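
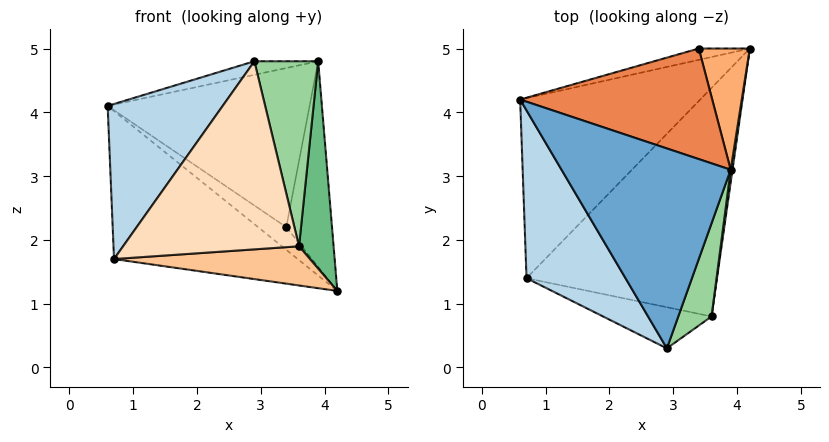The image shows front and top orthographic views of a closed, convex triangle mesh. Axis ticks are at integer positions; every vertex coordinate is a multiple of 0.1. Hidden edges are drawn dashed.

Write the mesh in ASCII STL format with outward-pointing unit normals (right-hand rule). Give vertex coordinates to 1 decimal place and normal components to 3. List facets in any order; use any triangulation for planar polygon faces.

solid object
 facet normal -0.186 0.066 0.980
  outer loop
   vertex 3.9 3.1 4.8
   vertex 0.6 4.2 4.1
   vertex 2.9 0.3 4.8
  endloop
 endfacet
 facet normal -0.607 0.505 -0.614
  outer loop
   vertex 0.7 1.4 1.7
   vertex 0.6 4.2 4.1
   vertex 4.2 5.0 1.2
  endloop
 endfacet
 facet normal -0.809 -0.399 0.432
  outer loop
   vertex 0.7 1.4 1.7
   vertex 2.9 0.3 4.8
   vertex 0.6 4.2 4.1
  endloop
 endfacet
 facet normal -0.488 0.781 -0.390
  outer loop
   vertex 3.4 5.0 2.2
   vertex 4.2 5.0 1.2
   vertex 0.6 4.2 4.1
  endloop
 endfacet
 facet normal 0.151 0.812 0.564
  outer loop
   vertex 3.4 5.0 2.2
   vertex 0.6 4.2 4.1
   vertex 3.9 3.1 4.8
  endloop
 endfacet
 facet normal 0.536 0.728 0.429
  outer loop
   vertex 3.4 5.0 2.2
   vertex 3.9 3.1 4.8
   vertex 4.2 5.0 1.2
  endloop
 endfacet
 facet normal 0.033 -0.169 -0.985
  outer loop
   vertex 3.6 0.8 1.9
   vertex 0.7 1.4 1.7
   vertex 4.2 5.0 1.2
  endloop
 endfacet
 facet normal -0.184 -0.960 -0.210
  outer loop
   vertex 3.6 0.8 1.9
   vertex 2.9 0.3 4.8
   vertex 0.7 1.4 1.7
  endloop
 endfacet
 facet normal 0.990 -0.140 0.009
  outer loop
   vertex 3.6 0.8 1.9
   vertex 4.2 5.0 1.2
   vertex 3.9 3.1 4.8
  endloop
 endfacet
 facet normal 0.929 -0.332 0.167
  outer loop
   vertex 3.6 0.8 1.9
   vertex 3.9 3.1 4.8
   vertex 2.9 0.3 4.8
  endloop
 endfacet
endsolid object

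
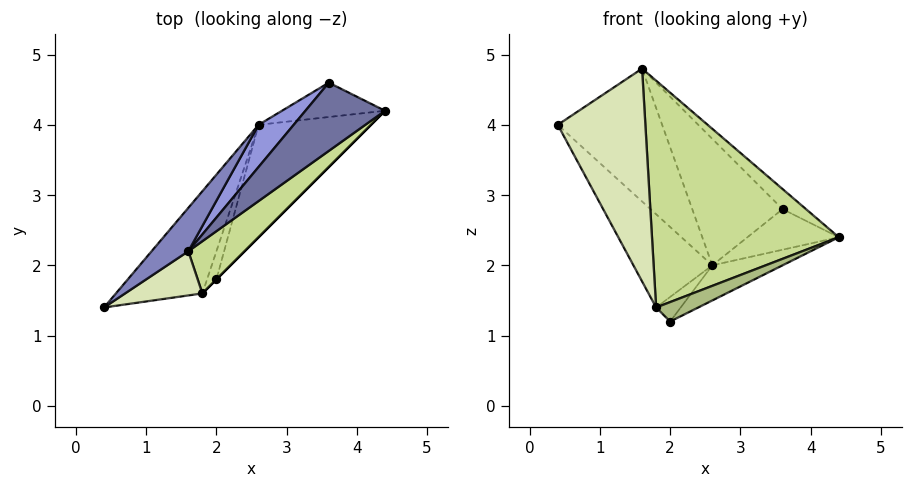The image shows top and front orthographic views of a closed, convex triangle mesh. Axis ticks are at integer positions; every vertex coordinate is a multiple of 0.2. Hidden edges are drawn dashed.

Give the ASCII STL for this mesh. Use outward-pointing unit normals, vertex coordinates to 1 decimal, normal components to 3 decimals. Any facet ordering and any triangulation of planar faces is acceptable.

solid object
 facet normal 0.527 0.240 0.815
  outer loop
   vertex 1.6 2.2 4.8
   vertex 4.4 4.2 2.4
   vertex 3.6 4.6 2.8
  endloop
 endfacet
 facet normal -0.644 0.728 0.238
  outer loop
   vertex 2.6 4.0 2.0
   vertex 0.4 1.4 4.0
   vertex 1.6 2.2 4.8
  endloop
 endfacet
 facet normal -0.635 0.733 0.244
  outer loop
   vertex 2.6 4.0 2.0
   vertex 1.6 2.2 4.8
   vertex 3.6 4.6 2.8
  endloop
 endfacet
 facet normal 0.059 0.762 -0.645
  outer loop
   vertex 2.6 4.0 2.0
   vertex 3.6 4.6 2.8
   vertex 4.4 4.2 2.4
  endloop
 endfacet
 facet normal 0.176 0.294 -0.940
  outer loop
   vertex 2.6 4.0 2.0
   vertex 4.4 4.2 2.4
   vertex 2.0 1.8 1.2
  endloop
 endfacet
 facet normal 0.707 -0.707 0.000
  outer loop
   vertex 1.8 1.6 1.4
   vertex 2.0 1.8 1.2
   vertex 4.4 4.2 2.4
  endloop
 endfacet
 facet normal 0.664 -0.729 0.168
  outer loop
   vertex 1.8 1.6 1.4
   vertex 4.4 4.2 2.4
   vertex 1.6 2.2 4.8
  endloop
 endfacet
 facet normal 0.459 -0.870 0.180
  outer loop
   vertex 1.8 1.6 1.4
   vertex 1.6 2.2 4.8
   vertex 0.4 1.4 4.0
  endloop
 endfacet
 facet normal -0.826 0.379 -0.416
  outer loop
   vertex 1.8 1.6 1.4
   vertex 0.4 1.4 4.0
   vertex 2.6 4.0 2.0
  endloop
 endfacet
 facet normal -0.816 0.381 -0.435
  outer loop
   vertex 1.8 1.6 1.4
   vertex 2.6 4.0 2.0
   vertex 2.0 1.8 1.2
  endloop
 endfacet
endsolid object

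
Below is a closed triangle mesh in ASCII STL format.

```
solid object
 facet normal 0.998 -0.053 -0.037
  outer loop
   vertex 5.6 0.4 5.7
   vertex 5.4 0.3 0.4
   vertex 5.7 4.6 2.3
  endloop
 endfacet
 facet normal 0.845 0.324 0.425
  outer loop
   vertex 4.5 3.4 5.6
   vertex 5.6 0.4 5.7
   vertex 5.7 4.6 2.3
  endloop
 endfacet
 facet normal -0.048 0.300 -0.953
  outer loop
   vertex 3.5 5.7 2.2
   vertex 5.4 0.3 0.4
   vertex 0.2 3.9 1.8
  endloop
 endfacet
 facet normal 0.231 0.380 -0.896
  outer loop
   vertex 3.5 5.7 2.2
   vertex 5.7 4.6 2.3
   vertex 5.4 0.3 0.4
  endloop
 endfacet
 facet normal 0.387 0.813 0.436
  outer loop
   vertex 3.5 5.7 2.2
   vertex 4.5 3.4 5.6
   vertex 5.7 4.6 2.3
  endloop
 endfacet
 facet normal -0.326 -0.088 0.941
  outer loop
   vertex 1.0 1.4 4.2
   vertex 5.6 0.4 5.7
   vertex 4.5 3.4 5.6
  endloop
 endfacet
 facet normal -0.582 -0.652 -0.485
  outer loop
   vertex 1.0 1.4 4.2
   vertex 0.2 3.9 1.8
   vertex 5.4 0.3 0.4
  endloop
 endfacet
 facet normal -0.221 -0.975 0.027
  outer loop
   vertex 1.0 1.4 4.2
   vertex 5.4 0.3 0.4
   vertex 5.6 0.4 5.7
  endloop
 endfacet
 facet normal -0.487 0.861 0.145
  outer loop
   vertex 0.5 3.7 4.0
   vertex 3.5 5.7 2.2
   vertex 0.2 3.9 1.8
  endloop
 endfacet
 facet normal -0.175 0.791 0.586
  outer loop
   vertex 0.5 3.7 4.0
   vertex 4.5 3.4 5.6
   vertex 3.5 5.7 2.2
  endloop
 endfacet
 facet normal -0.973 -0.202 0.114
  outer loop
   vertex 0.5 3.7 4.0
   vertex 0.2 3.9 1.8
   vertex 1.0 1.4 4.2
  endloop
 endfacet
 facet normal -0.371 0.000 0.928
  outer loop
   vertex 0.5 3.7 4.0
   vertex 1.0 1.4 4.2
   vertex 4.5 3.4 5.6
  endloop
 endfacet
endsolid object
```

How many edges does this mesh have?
18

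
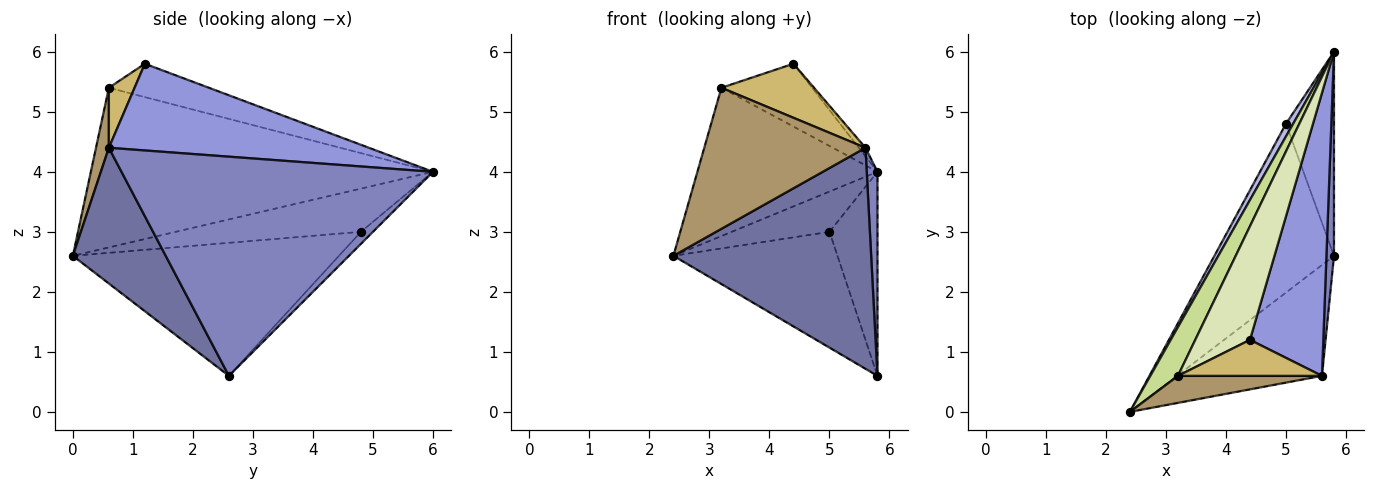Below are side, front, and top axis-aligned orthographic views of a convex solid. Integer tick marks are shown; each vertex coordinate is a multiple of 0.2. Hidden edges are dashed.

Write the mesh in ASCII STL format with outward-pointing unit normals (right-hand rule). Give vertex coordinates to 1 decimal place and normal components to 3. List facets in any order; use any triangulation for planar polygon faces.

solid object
 facet normal 0.387 -0.824 -0.413
  outer loop
   vertex 5.6 0.6 4.4
   vertex 2.4 0.0 2.6
   vertex 5.8 2.6 0.6
  endloop
 endfacet
 facet normal 0.999 -0.034 0.034
  outer loop
   vertex 5.6 0.6 4.4
   vertex 5.8 2.6 0.6
   vertex 5.8 6.0 4.0
  endloop
 endfacet
 facet normal 0.763 0.020 0.646
  outer loop
   vertex 5.6 0.6 4.4
   vertex 5.8 6.0 4.0
   vertex 4.4 1.2 5.8
  endloop
 endfacet
 facet normal -0.875 0.462 0.146
  outer loop
   vertex 5.0 4.8 3.0
   vertex 2.4 0.0 2.6
   vertex 5.8 6.0 4.0
  endloop
 endfacet
 facet normal -0.676 0.417 -0.608
  outer loop
   vertex 5.0 4.8 3.0
   vertex 5.8 2.6 0.6
   vertex 2.4 0.0 2.6
  endloop
 endfacet
 facet normal -0.174 0.696 -0.696
  outer loop
   vertex 5.0 4.8 3.0
   vertex 5.8 6.0 4.0
   vertex 5.8 2.6 0.6
  endloop
 endfacet
 facet normal -0.875 0.460 0.151
  outer loop
   vertex 3.2 0.6 5.4
   vertex 5.8 6.0 4.0
   vertex 2.4 0.0 2.6
  endloop
 endfacet
 facet normal -0.471 0.427 0.772
  outer loop
   vertex 3.2 0.6 5.4
   vertex 4.4 1.2 5.8
   vertex 5.8 6.0 4.0
  endloop
 endfacet
 facet normal 0.078 -0.979 0.187
  outer loop
   vertex 3.2 0.6 5.4
   vertex 2.4 0.0 2.6
   vertex 5.6 0.6 4.4
  endloop
 endfacet
 facet normal 0.225 -0.811 0.540
  outer loop
   vertex 3.2 0.6 5.4
   vertex 5.6 0.6 4.4
   vertex 4.4 1.2 5.8
  endloop
 endfacet
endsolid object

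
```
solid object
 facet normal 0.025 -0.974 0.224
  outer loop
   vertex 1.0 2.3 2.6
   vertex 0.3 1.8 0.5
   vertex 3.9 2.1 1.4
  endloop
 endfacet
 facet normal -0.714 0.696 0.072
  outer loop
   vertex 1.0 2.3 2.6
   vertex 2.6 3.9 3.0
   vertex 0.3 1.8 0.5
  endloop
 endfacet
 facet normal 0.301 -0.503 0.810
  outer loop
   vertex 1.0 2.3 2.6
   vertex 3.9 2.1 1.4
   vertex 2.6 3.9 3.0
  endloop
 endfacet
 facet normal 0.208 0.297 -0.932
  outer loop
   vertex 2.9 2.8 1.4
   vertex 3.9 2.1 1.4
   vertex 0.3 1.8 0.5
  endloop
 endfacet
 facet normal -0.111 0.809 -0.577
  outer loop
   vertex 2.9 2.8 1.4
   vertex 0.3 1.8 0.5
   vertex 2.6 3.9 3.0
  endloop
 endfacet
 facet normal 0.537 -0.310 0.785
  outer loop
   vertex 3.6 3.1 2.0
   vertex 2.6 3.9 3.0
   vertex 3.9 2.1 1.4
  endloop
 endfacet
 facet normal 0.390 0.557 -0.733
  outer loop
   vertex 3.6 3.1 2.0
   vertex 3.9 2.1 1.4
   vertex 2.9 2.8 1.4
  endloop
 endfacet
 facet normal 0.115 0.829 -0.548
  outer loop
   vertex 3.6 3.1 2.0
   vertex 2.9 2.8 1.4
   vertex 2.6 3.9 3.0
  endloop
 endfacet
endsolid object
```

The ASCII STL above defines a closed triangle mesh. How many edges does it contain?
12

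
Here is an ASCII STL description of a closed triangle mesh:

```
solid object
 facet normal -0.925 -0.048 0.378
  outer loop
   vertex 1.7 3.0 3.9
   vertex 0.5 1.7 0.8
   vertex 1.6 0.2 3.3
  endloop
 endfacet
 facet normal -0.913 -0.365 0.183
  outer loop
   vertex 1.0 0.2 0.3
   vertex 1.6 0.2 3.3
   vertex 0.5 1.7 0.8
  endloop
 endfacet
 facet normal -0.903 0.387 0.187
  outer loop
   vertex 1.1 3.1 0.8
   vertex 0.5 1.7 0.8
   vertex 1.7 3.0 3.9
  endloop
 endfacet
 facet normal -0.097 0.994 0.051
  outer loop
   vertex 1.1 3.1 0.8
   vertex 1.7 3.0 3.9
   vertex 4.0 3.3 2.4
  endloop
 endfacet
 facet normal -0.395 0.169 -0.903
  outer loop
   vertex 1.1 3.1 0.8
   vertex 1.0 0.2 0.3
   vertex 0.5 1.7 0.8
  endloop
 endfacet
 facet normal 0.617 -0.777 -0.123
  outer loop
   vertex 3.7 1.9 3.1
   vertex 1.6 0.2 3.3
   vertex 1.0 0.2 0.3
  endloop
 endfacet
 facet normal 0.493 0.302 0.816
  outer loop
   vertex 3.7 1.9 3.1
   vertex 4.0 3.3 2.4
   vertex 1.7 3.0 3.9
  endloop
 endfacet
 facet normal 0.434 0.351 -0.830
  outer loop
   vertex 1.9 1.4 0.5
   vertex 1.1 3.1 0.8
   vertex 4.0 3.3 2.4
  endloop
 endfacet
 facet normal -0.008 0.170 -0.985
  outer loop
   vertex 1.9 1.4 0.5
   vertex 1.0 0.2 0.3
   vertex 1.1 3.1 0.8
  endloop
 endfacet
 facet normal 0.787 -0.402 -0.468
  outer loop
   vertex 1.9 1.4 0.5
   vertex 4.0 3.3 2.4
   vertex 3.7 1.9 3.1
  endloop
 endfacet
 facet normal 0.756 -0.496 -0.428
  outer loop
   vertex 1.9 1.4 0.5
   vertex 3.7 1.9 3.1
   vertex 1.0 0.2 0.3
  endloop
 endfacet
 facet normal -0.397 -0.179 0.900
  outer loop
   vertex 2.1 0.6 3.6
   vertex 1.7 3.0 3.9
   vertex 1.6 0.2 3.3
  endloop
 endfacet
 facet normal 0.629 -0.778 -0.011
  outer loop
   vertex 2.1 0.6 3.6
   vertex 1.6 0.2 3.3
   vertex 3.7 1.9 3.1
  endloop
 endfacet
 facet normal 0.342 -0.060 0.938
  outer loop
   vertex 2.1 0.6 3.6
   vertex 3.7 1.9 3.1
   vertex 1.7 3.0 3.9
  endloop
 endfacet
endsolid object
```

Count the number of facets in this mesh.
14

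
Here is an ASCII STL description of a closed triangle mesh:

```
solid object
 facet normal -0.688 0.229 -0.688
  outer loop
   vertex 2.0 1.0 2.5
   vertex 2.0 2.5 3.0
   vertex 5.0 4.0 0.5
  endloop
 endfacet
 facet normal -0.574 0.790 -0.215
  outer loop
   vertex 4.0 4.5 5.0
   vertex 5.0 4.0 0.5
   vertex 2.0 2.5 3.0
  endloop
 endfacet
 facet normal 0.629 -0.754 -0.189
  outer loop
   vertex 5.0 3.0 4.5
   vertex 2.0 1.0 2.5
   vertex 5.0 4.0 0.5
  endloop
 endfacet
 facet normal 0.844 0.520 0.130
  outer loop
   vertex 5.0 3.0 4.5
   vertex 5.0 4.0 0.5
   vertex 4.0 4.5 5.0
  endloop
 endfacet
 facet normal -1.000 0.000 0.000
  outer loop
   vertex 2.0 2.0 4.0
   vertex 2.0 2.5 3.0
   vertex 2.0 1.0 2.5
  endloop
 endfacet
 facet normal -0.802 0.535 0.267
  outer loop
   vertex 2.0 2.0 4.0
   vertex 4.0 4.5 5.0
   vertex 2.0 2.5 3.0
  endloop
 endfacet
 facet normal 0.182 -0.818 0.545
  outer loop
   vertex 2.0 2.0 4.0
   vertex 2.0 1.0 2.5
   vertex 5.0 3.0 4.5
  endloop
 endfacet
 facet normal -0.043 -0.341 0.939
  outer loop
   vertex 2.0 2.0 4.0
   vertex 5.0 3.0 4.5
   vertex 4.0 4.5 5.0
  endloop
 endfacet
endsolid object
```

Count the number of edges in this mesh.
12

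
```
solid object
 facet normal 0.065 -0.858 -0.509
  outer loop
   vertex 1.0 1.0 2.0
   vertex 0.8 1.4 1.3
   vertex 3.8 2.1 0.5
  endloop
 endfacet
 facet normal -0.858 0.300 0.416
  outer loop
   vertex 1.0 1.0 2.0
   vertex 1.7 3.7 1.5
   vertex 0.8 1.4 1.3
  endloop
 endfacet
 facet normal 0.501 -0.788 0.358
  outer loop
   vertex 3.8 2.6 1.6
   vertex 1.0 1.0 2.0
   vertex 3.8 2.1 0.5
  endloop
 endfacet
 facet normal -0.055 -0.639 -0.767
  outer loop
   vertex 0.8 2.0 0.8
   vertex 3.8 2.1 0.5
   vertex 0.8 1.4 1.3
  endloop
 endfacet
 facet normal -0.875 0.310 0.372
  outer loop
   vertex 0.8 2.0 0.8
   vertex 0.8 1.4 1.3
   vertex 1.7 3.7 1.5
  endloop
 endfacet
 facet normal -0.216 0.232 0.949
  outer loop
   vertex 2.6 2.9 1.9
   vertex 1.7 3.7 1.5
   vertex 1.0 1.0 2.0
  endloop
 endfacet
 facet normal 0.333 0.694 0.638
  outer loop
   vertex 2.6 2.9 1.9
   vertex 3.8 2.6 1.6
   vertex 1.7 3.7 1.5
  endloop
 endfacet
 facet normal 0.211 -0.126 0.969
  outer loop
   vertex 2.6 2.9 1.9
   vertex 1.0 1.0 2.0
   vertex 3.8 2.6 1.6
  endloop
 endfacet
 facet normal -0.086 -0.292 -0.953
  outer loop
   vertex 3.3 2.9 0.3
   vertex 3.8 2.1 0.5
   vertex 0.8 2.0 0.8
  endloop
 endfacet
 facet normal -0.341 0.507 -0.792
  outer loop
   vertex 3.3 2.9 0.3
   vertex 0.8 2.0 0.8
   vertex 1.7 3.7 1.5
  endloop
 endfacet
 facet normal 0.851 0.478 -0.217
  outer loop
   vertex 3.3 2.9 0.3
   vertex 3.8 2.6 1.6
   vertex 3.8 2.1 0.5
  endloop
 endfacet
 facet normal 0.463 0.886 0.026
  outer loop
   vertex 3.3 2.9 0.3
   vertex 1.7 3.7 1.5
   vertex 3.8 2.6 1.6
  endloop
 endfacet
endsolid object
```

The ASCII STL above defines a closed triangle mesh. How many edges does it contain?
18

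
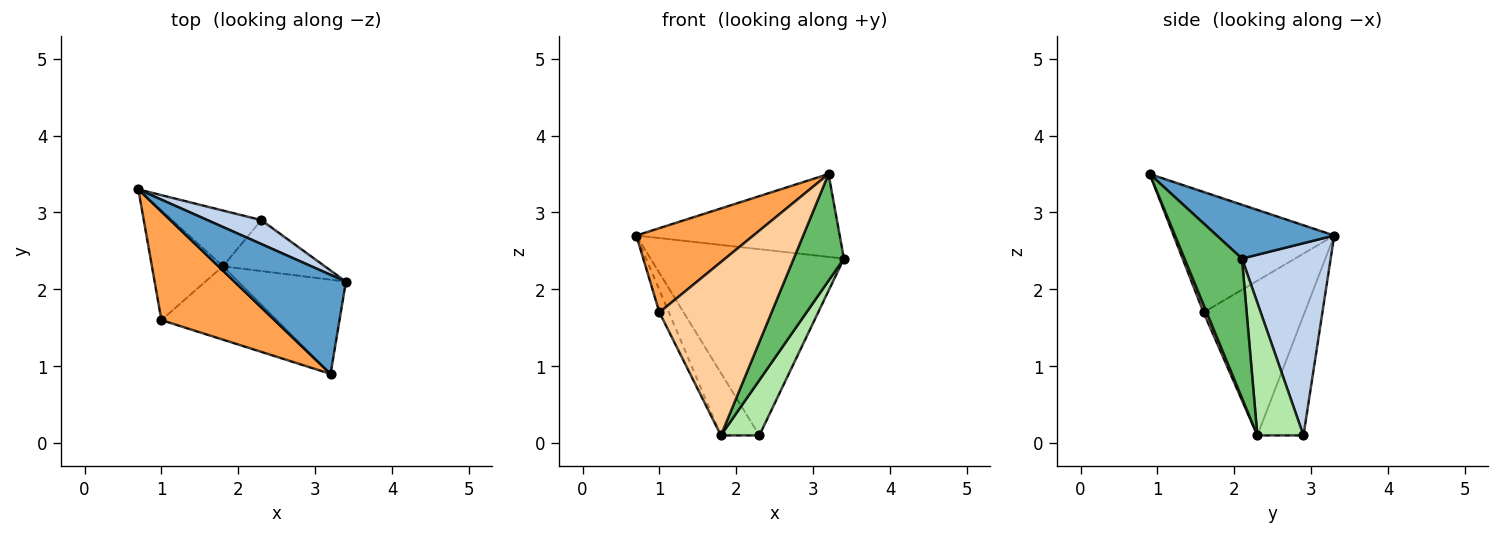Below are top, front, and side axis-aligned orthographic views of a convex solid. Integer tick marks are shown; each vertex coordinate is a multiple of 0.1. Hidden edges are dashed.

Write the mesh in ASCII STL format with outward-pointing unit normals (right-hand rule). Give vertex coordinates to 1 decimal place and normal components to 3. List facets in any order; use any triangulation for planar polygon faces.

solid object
 facet normal 0.347 0.602 0.719
  outer loop
   vertex 3.2 0.9 3.5
   vertex 3.4 2.1 2.4
   vertex 0.7 3.3 2.7
  endloop
 endfacet
 facet normal 0.414 0.903 0.116
  outer loop
   vertex 2.3 2.9 0.1
   vertex 0.7 3.3 2.7
   vertex 3.4 2.1 2.4
  endloop
 endfacet
 facet normal -0.644 -0.469 0.604
  outer loop
   vertex 1.0 1.6 1.7
   vertex 3.2 0.9 3.5
   vertex 0.7 3.3 2.7
  endloop
 endfacet
 facet normal 0.026 -0.921 -0.390
  outer loop
   vertex 1.8 2.3 0.1
   vertex 3.2 0.9 3.5
   vertex 1.0 1.6 1.7
  endloop
 endfacet
 facet normal 0.651 -0.569 -0.502
  outer loop
   vertex 1.8 2.3 0.1
   vertex 3.4 2.1 2.4
   vertex 3.2 0.9 3.5
  endloop
 endfacet
 facet normal 0.662 -0.551 -0.508
  outer loop
   vertex 1.8 2.3 0.1
   vertex 2.3 2.9 0.1
   vertex 3.4 2.1 2.4
  endloop
 endfacet
 facet normal -0.667 0.556 -0.496
  outer loop
   vertex 1.8 2.3 0.1
   vertex 0.7 3.3 2.7
   vertex 2.3 2.9 0.1
  endloop
 endfacet
 facet normal -0.906 0.085 -0.416
  outer loop
   vertex 1.8 2.3 0.1
   vertex 1.0 1.6 1.7
   vertex 0.7 3.3 2.7
  endloop
 endfacet
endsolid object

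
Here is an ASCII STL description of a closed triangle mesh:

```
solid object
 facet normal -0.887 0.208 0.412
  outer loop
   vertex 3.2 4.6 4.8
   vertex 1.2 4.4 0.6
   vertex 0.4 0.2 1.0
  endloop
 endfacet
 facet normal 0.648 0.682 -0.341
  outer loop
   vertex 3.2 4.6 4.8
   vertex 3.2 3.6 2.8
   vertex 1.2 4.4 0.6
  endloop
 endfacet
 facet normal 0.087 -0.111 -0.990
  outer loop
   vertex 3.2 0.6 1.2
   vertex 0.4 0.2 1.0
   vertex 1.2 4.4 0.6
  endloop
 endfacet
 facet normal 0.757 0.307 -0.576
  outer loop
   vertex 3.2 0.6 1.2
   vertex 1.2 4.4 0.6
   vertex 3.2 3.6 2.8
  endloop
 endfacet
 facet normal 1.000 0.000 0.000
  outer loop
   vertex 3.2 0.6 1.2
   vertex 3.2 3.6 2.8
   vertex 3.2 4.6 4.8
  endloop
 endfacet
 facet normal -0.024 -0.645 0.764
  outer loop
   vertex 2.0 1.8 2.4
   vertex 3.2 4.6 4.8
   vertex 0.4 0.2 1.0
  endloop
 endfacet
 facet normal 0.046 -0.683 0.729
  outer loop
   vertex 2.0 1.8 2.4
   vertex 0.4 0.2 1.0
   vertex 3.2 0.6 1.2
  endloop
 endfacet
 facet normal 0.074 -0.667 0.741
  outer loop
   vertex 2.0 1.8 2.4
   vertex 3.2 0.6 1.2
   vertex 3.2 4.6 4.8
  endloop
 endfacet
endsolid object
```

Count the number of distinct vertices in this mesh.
6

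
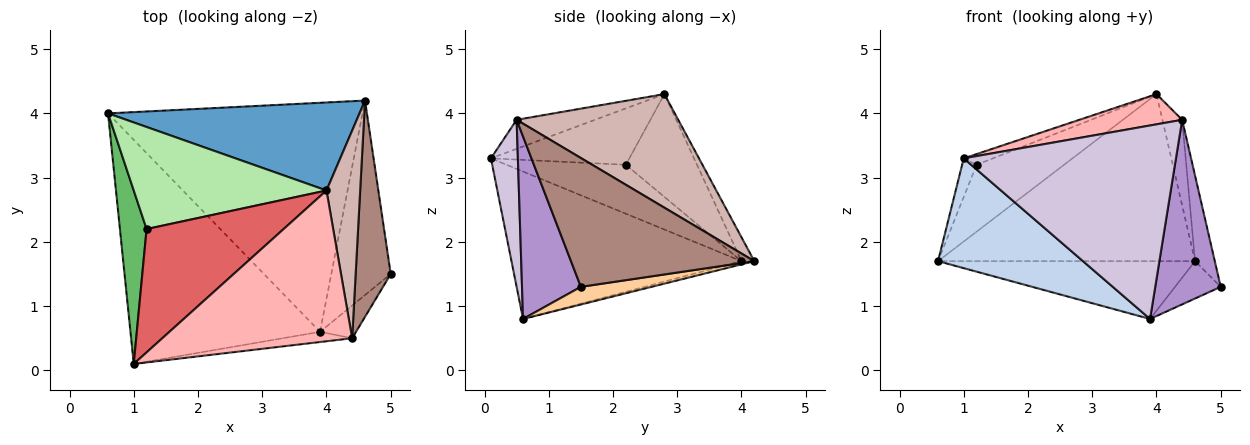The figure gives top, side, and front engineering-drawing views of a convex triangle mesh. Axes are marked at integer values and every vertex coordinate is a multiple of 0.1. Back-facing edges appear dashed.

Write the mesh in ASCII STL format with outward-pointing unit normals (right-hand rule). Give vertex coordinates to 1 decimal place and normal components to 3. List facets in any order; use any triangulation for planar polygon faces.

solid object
 facet normal -0.044 0.884 0.466
  outer loop
   vertex 4.6 4.2 1.7
   vertex 0.6 4.0 1.7
   vertex 4.0 2.8 4.3
  endloop
 endfacet
 facet normal -0.573 -0.361 -0.736
  outer loop
   vertex 3.9 0.6 0.8
   vertex 1.0 0.1 3.3
   vertex 0.6 4.0 1.7
  endloop
 endfacet
 facet normal -0.012 0.245 -0.970
  outer loop
   vertex 3.9 0.6 0.8
   vertex 0.6 4.0 1.7
   vertex 4.6 4.2 1.7
  endloop
 endfacet
 facet normal 0.280 0.181 -0.943
  outer loop
   vertex 3.9 0.6 0.8
   vertex 4.6 4.2 1.7
   vertex 5.0 1.5 1.3
  endloop
 endfacet
 facet normal -0.873 0.106 0.476
  outer loop
   vertex 1.2 2.2 3.2
   vertex 0.6 4.0 1.7
   vertex 1.0 0.1 3.3
  endloop
 endfacet
 facet normal -0.407 0.501 0.764
  outer loop
   vertex 1.2 2.2 3.2
   vertex 4.0 2.8 4.3
   vertex 0.6 4.0 1.7
  endloop
 endfacet
 facet normal -0.379 0.080 0.922
  outer loop
   vertex 1.2 2.2 3.2
   vertex 1.0 0.1 3.3
   vertex 4.0 2.8 4.3
  endloop
 endfacet
 facet normal -0.148 -0.194 0.970
  outer loop
   vertex 4.4 0.5 3.9
   vertex 4.0 2.8 4.3
   vertex 1.0 0.1 3.3
  endloop
 endfacet
 facet normal 0.663 -0.737 -0.131
  outer loop
   vertex 4.4 0.5 3.9
   vertex 3.9 0.6 0.8
   vertex 5.0 1.5 1.3
  endloop
 endfacet
 facet normal 0.126 -0.991 -0.052
  outer loop
   vertex 4.4 0.5 3.9
   vertex 1.0 0.1 3.3
   vertex 3.9 0.6 0.8
  endloop
 endfacet
 facet normal 0.960 0.103 0.261
  outer loop
   vertex 4.4 0.5 3.9
   vertex 5.0 1.5 1.3
   vertex 4.6 4.2 1.7
  endloop
 endfacet
 facet normal 0.952 0.116 0.282
  outer loop
   vertex 4.4 0.5 3.9
   vertex 4.6 4.2 1.7
   vertex 4.0 2.8 4.3
  endloop
 endfacet
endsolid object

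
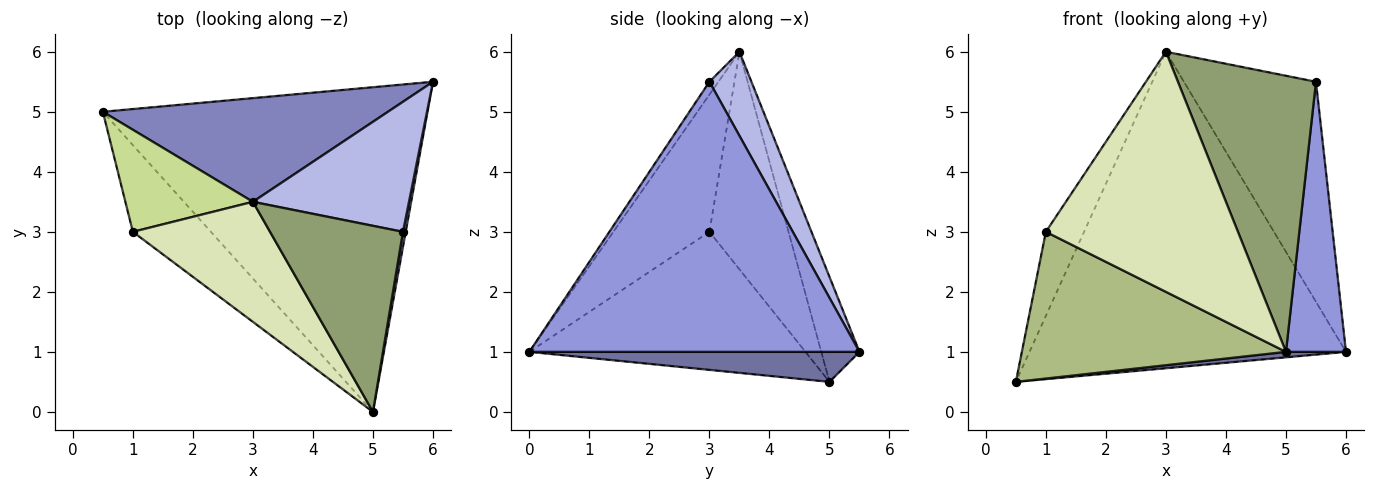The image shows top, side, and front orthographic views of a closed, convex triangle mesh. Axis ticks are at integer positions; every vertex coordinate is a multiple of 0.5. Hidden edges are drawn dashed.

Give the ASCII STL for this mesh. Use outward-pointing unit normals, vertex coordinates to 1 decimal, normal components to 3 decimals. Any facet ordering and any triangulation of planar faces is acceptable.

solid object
 facet normal 0.092 -0.017 -0.996
  outer loop
   vertex 5.0 0.0 1.0
   vertex 0.5 5.0 0.5
   vertex 6.0 5.5 1.0
  endloop
 endfacet
 facet normal -0.114 0.944 0.309
  outer loop
   vertex 3.0 3.5 6.0
   vertex 6.0 5.5 1.0
   vertex 0.5 5.0 0.5
  endloop
 endfacet
 facet normal 0.984 -0.179 0.010
  outer loop
   vertex 5.5 3.0 5.5
   vertex 5.0 0.0 1.0
   vertex 6.0 5.5 1.0
  endloop
 endfacet
 facet normal 0.264 0.830 0.491
  outer loop
   vertex 5.5 3.0 5.5
   vertex 6.0 5.5 1.0
   vertex 3.0 3.5 6.0
  endloop
 endfacet
 facet normal -0.054 -0.828 0.558
  outer loop
   vertex 5.5 3.0 5.5
   vertex 3.0 3.5 6.0
   vertex 5.0 0.0 1.0
  endloop
 endfacet
 facet normal -0.669 -0.640 -0.378
  outer loop
   vertex 1.0 3.0 3.0
   vertex 0.5 5.0 0.5
   vertex 5.0 0.0 1.0
  endloop
 endfacet
 facet normal -0.796 0.384 0.467
  outer loop
   vertex 1.0 3.0 3.0
   vertex 3.0 3.5 6.0
   vertex 0.5 5.0 0.5
  endloop
 endfacet
 facet normal -0.408 -0.816 0.408
  outer loop
   vertex 1.0 3.0 3.0
   vertex 5.0 0.0 1.0
   vertex 3.0 3.5 6.0
  endloop
 endfacet
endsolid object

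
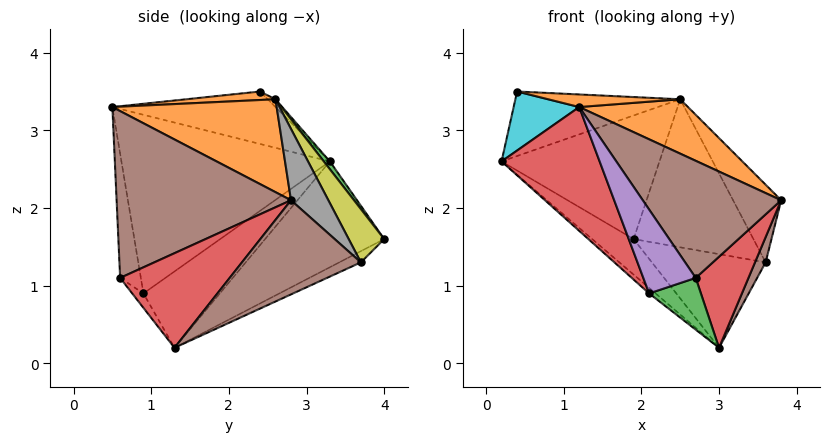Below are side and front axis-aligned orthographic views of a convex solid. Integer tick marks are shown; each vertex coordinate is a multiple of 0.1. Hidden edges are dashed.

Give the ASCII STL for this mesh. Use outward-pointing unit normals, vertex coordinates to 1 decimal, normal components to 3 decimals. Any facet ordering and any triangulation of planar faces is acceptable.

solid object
 facet normal -0.555 0.193 -0.809
  outer loop
   vertex 1.9 4.0 1.6
   vertex 3.0 1.3 0.2
   vertex 0.2 3.3 2.6
  endloop
 endfacet
 facet normal 0.667 -0.442 0.599
  outer loop
   vertex 2.5 2.6 3.4
   vertex 1.2 0.5 3.3
   vertex 3.8 2.8 2.1
  endloop
 endfacet
 facet normal 0.030 0.794 0.607
  outer loop
   vertex 2.5 2.6 3.4
   vertex 1.9 4.0 1.6
   vertex 0.2 3.3 2.6
  endloop
 endfacet
 facet normal -0.837 -0.394 -0.380
  outer loop
   vertex 2.1 0.9 0.9
   vertex 1.2 0.5 3.3
   vertex 0.2 3.3 2.6
  endloop
 endfacet
 facet normal -0.628 0.053 -0.777
  outer loop
   vertex 2.1 0.9 0.9
   vertex 0.2 3.3 2.6
   vertex 3.0 1.3 0.2
  endloop
 endfacet
 facet normal 0.940 -0.084 -0.330
  outer loop
   vertex 3.6 3.7 1.3
   vertex 3.8 2.8 2.1
   vertex 3.0 1.3 0.2
  endloop
 endfacet
 facet normal -0.082 0.432 -0.898
  outer loop
   vertex 3.6 3.7 1.3
   vertex 3.0 1.3 0.2
   vertex 1.9 4.0 1.6
  endloop
 endfacet
 facet normal 0.494 0.636 0.592
  outer loop
   vertex 3.6 3.7 1.3
   vertex 2.5 2.6 3.4
   vertex 3.8 2.8 2.1
  endloop
 endfacet
 facet normal 0.238 0.804 0.546
  outer loop
   vertex 3.6 3.7 1.3
   vertex 1.9 4.0 1.6
   vertex 2.5 2.6 3.4
  endloop
 endfacet
 facet normal -0.915 -0.368 -0.165
  outer loop
   vertex 0.4 2.4 3.5
   vertex 0.2 3.3 2.6
   vertex 1.2 0.5 3.3
  endloop
 endfacet
 facet normal -0.033 0.703 0.710
  outer loop
   vertex 0.4 2.4 3.5
   vertex 2.5 2.6 3.4
   vertex 0.2 3.3 2.6
  endloop
 endfacet
 facet normal 0.055 -0.082 0.995
  outer loop
   vertex 0.4 2.4 3.5
   vertex 1.2 0.5 3.3
   vertex 2.5 2.6 3.4
  endloop
 endfacet
 facet normal -0.163 -0.752 -0.639
  outer loop
   vertex 2.7 0.6 1.1
   vertex 2.1 0.9 0.9
   vertex 3.0 1.3 0.2
  endloop
 endfacet
 facet normal 0.900 -0.433 -0.037
  outer loop
   vertex 2.7 0.6 1.1
   vertex 3.0 1.3 0.2
   vertex 3.8 2.8 2.1
  endloop
 endfacet
 facet normal -0.353 -0.893 -0.281
  outer loop
   vertex 2.7 0.6 1.1
   vertex 1.2 0.5 3.3
   vertex 2.1 0.9 0.9
  endloop
 endfacet
 facet normal 0.699 -0.555 0.451
  outer loop
   vertex 2.7 0.6 1.1
   vertex 3.8 2.8 2.1
   vertex 1.2 0.5 3.3
  endloop
 endfacet
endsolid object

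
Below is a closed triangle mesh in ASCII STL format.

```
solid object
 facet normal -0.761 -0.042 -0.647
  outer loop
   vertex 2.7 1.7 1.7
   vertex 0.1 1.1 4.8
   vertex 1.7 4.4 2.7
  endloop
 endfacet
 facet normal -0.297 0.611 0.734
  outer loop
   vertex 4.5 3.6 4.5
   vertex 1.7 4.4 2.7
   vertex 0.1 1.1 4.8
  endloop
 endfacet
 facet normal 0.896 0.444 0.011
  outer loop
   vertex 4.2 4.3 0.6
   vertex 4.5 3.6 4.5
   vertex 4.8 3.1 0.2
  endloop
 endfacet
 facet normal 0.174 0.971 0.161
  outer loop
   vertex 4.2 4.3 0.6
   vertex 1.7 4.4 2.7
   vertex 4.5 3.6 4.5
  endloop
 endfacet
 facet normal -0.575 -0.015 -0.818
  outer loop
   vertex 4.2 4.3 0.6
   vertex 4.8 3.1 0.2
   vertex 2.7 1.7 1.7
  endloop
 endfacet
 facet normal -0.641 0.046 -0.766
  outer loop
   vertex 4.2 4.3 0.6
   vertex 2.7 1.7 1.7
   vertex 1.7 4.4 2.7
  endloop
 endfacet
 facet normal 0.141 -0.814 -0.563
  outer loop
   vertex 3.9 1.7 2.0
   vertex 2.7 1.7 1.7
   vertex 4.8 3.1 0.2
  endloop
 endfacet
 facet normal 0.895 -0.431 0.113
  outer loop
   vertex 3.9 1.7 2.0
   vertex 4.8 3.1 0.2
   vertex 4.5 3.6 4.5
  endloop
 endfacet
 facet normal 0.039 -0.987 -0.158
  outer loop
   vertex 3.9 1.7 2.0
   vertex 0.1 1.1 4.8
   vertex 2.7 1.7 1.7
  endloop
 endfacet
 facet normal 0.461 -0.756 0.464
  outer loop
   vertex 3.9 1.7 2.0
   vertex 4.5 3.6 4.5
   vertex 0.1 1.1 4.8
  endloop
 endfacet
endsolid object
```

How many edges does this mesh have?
15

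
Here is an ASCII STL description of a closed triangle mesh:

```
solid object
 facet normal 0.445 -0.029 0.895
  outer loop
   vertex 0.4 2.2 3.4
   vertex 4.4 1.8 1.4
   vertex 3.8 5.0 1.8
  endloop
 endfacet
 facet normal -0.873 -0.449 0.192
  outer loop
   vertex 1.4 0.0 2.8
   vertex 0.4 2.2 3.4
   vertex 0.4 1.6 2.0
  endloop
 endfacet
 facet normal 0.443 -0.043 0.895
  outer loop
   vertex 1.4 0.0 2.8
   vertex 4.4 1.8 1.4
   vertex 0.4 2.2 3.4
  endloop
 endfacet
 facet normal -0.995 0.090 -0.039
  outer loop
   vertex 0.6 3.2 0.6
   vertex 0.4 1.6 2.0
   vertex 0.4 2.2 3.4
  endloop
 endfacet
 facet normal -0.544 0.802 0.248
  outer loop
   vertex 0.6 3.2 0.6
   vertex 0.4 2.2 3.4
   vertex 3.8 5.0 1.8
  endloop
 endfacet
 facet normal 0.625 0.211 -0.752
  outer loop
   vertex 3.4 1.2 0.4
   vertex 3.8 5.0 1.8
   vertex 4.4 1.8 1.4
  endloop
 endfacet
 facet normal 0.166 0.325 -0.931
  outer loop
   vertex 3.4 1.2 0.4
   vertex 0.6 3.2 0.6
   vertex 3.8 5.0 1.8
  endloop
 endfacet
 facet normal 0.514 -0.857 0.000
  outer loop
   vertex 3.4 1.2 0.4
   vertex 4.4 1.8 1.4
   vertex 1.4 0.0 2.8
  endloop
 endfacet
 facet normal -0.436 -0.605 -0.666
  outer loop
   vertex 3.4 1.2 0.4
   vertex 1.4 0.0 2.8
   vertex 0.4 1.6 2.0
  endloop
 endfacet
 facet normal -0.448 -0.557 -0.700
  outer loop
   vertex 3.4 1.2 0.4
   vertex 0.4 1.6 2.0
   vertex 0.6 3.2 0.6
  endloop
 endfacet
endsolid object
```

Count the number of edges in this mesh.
15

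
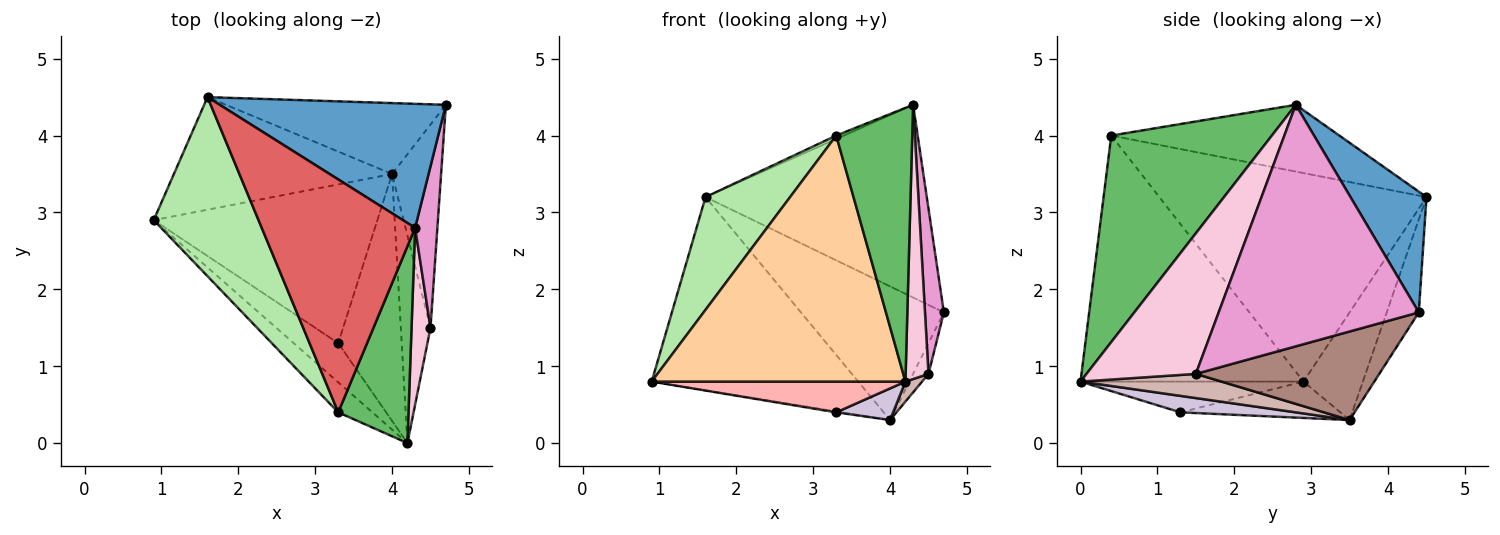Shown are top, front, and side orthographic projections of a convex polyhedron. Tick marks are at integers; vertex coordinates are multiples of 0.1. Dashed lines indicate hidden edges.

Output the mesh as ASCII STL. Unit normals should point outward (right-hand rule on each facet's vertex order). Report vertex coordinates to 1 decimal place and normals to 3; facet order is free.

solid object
 facet normal 0.278 0.808 0.520
  outer loop
   vertex 1.6 4.5 3.2
   vertex 4.3 2.8 4.4
   vertex 4.7 4.4 1.7
  endloop
 endfacet
 facet normal -0.241 0.838 -0.489
  outer loop
   vertex 4.0 3.5 0.3
   vertex 0.9 2.9 0.8
   vertex 1.6 4.5 3.2
  endloop
 endfacet
 facet normal -0.195 0.866 -0.460
  outer loop
   vertex 4.0 3.5 0.3
   vertex 1.6 4.5 3.2
   vertex 4.7 4.4 1.7
  endloop
 endfacet
 facet normal -0.657 -0.748 -0.091
  outer loop
   vertex 3.3 0.4 4.0
   vertex 0.9 2.9 0.8
   vertex 4.2 0.0 0.8
  endloop
 endfacet
 facet normal 0.864 -0.409 0.294
  outer loop
   vertex 3.3 0.4 4.0
   vertex 4.2 0.0 0.8
   vertex 4.3 2.8 4.4
  endloop
 endfacet
 facet normal -0.860 -0.272 0.432
  outer loop
   vertex 3.3 0.4 4.0
   vertex 1.6 4.5 3.2
   vertex 0.9 2.9 0.8
  endloop
 endfacet
 facet normal -0.399 0.013 0.917
  outer loop
   vertex 3.3 0.4 4.0
   vertex 4.3 2.8 4.4
   vertex 1.6 4.5 3.2
  endloop
 endfacet
 facet normal -0.477 -0.543 -0.691
  outer loop
   vertex 3.3 1.3 0.4
   vertex 4.2 0.0 0.8
   vertex 0.9 2.9 0.8
  endloop
 endfacet
 facet normal -0.160 0.006 -0.987
  outer loop
   vertex 3.3 1.3 0.4
   vertex 0.9 2.9 0.8
   vertex 4.0 3.5 0.3
  endloop
 endfacet
 facet normal 0.249 -0.123 -0.961
  outer loop
   vertex 3.3 1.3 0.4
   vertex 4.0 3.5 0.3
   vertex 4.2 0.0 0.8
  endloop
 endfacet
 facet normal 0.872 0.073 -0.483
  outer loop
   vertex 4.5 1.5 0.9
   vertex 4.0 3.5 0.3
   vertex 4.7 4.4 1.7
  endloop
 endfacet
 facet normal 0.630 -0.074 -0.773
  outer loop
   vertex 4.5 1.5 0.9
   vertex 4.2 0.0 0.8
   vertex 4.0 3.5 0.3
  endloop
 endfacet
 facet normal 0.991 -0.094 0.091
  outer loop
   vertex 4.5 1.5 0.9
   vertex 4.7 4.4 1.7
   vertex 4.3 2.8 4.4
  endloop
 endfacet
 facet normal 0.970 -0.203 0.131
  outer loop
   vertex 4.5 1.5 0.9
   vertex 4.3 2.8 4.4
   vertex 4.2 0.0 0.8
  endloop
 endfacet
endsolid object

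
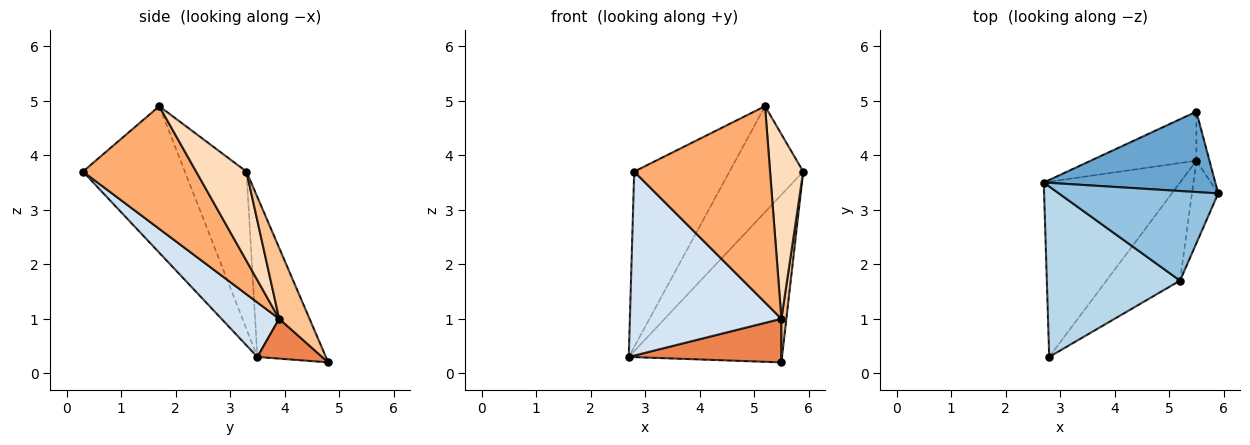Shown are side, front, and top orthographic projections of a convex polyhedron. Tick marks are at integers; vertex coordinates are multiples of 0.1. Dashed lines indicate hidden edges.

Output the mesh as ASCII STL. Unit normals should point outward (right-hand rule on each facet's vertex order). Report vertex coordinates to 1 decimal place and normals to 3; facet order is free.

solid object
 facet normal -0.374 0.836 0.401
  outer loop
   vertex 5.5 4.8 0.2
   vertex 2.7 3.5 0.3
   vertex 5.9 3.3 3.7
  endloop
 endfacet
 facet normal -0.538 0.644 0.544
  outer loop
   vertex 5.2 1.7 4.9
   vertex 5.9 3.3 3.7
   vertex 2.7 3.5 0.3
  endloop
 endfacet
 facet normal -0.608 0.569 0.553
  outer loop
   vertex 5.2 1.7 4.9
   vertex 2.7 3.5 0.3
   vertex 2.8 0.3 3.7
  endloop
 endfacet
 facet normal 0.266 -0.698 -0.665
  outer loop
   vertex 5.5 3.9 1.0
   vertex 2.8 0.3 3.7
   vertex 2.7 3.5 0.3
  endloop
 endfacet
 facet normal 0.271 -0.639 -0.719
  outer loop
   vertex 5.5 3.9 1.0
   vertex 2.7 3.5 0.3
   vertex 5.5 4.8 0.2
  endloop
 endfacet
 facet normal 0.598 -0.717 -0.359
  outer loop
   vertex 5.5 3.9 1.0
   vertex 5.2 1.7 4.9
   vertex 2.8 0.3 3.7
  endloop
 endfacet
 facet normal 0.971 -0.159 -0.179
  outer loop
   vertex 5.5 3.9 1.0
   vertex 5.5 4.8 0.2
   vertex 5.9 3.3 3.7
  endloop
 endfacet
 facet normal 0.811 -0.534 -0.239
  outer loop
   vertex 5.5 3.9 1.0
   vertex 5.9 3.3 3.7
   vertex 5.2 1.7 4.9
  endloop
 endfacet
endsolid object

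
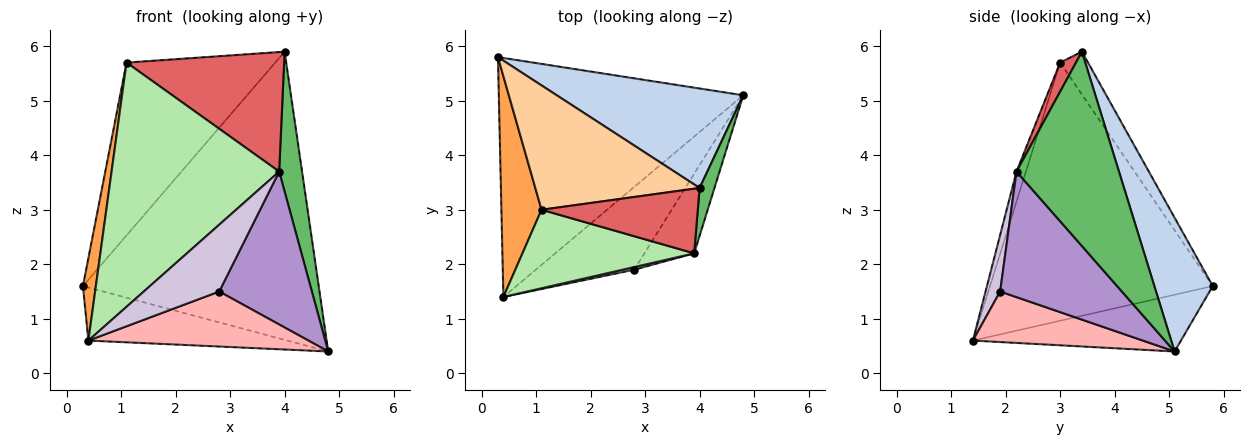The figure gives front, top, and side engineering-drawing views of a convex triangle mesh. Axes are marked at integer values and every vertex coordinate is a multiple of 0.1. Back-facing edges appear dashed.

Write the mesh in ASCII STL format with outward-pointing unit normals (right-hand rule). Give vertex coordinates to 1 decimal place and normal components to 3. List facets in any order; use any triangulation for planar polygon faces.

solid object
 facet normal -0.221 0.211 -0.952
  outer loop
   vertex 0.4 1.4 0.6
   vertex 0.3 5.8 1.6
   vertex 4.8 5.1 0.4
  endloop
 endfacet
 facet normal 0.228 0.920 0.318
  outer loop
   vertex 4.0 3.4 5.9
   vertex 4.8 5.1 0.4
   vertex 0.3 5.8 1.6
  endloop
 endfacet
 facet normal -0.987 -0.057 0.153
  outer loop
   vertex 1.1 3.0 5.7
   vertex 0.3 5.8 1.6
   vertex 0.4 1.4 0.6
  endloop
 endfacet
 facet normal -0.151 0.802 0.577
  outer loop
   vertex 1.1 3.0 5.7
   vertex 4.0 3.4 5.9
   vertex 0.3 5.8 1.6
  endloop
 endfacet
 facet normal 0.973 -0.217 0.074
  outer loop
   vertex 3.9 2.2 3.7
   vertex 4.8 5.1 0.4
   vertex 4.0 3.4 5.9
  endloop
 endfacet
 facet normal -0.053 -0.951 0.306
  outer loop
   vertex 3.9 2.2 3.7
   vertex 1.1 3.0 5.7
   vertex 0.4 1.4 0.6
  endloop
 endfacet
 facet normal 0.088 -0.876 0.474
  outer loop
   vertex 3.9 2.2 3.7
   vertex 4.0 3.4 5.9
   vertex 1.1 3.0 5.7
  endloop
 endfacet
 facet normal 0.393 -0.509 -0.766
  outer loop
   vertex 2.8 1.9 1.5
   vertex 0.4 1.4 0.6
   vertex 4.8 5.1 0.4
  endloop
 endfacet
 facet normal 0.759 -0.578 -0.301
  outer loop
   vertex 2.8 1.9 1.5
   vertex 4.8 5.1 0.4
   vertex 3.9 2.2 3.7
  endloop
 endfacet
 facet normal 0.190 -0.981 0.039
  outer loop
   vertex 2.8 1.9 1.5
   vertex 3.9 2.2 3.7
   vertex 0.4 1.4 0.6
  endloop
 endfacet
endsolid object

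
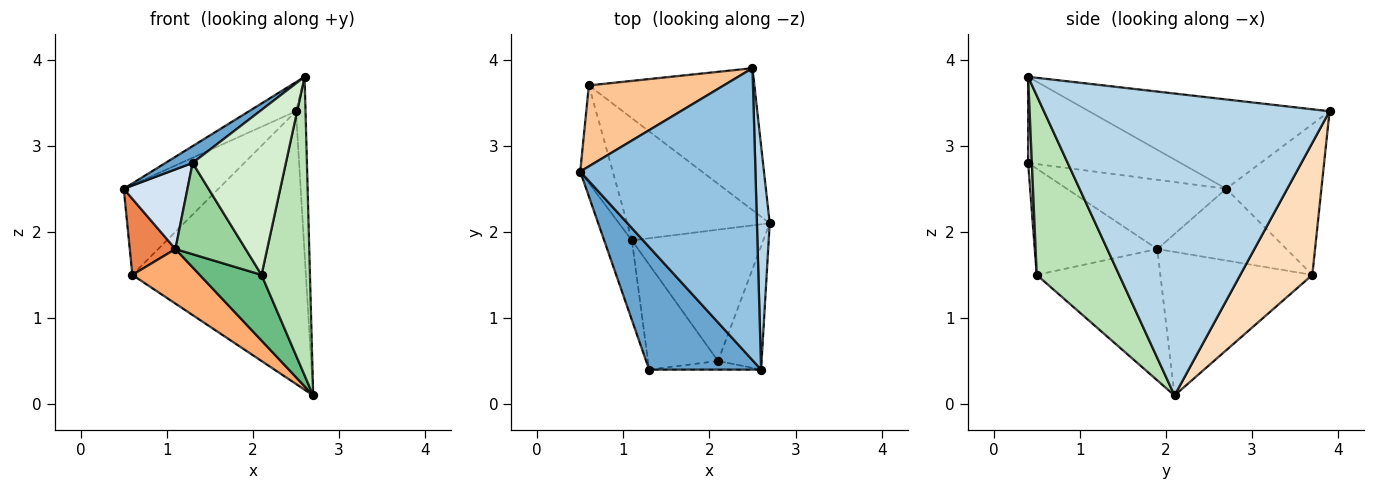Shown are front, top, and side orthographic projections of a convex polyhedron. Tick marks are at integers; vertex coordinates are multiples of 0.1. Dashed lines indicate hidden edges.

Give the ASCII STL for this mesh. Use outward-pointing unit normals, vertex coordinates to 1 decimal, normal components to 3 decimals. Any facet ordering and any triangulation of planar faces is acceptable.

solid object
 facet normal -0.606 -0.108 0.788
  outer loop
   vertex 2.6 0.4 3.8
   vertex 0.5 2.7 2.5
   vertex 1.3 0.4 2.8
  endloop
 endfacet
 facet normal -0.452 0.088 0.887
  outer loop
   vertex 2.6 0.4 3.8
   vertex 2.5 3.9 3.4
   vertex 0.5 2.7 2.5
  endloop
 endfacet
 facet normal 0.999 0.033 0.042
  outer loop
   vertex 2.6 0.4 3.8
   vertex 2.7 2.1 0.1
   vertex 2.5 3.9 3.4
  endloop
 endfacet
 facet normal -0.870 -0.348 -0.348
  outer loop
   vertex 1.1 1.9 1.8
   vertex 1.3 0.4 2.8
   vertex 0.5 2.7 2.5
  endloop
 endfacet
 facet normal -0.867 -0.306 -0.393
  outer loop
   vertex 0.6 3.7 1.5
   vertex 1.1 1.9 1.8
   vertex 0.5 2.7 2.5
  endloop
 endfacet
 facet normal -0.677 -0.300 -0.672
  outer loop
   vertex 0.6 3.7 1.5
   vertex 2.7 2.1 0.1
   vertex 1.1 1.9 1.8
  endloop
 endfacet
 facet normal -0.598 0.596 0.536
  outer loop
   vertex 0.6 3.7 1.5
   vertex 0.5 2.7 2.5
   vertex 2.5 3.9 3.4
  endloop
 endfacet
 facet normal 0.346 0.832 -0.433
  outer loop
   vertex 0.6 3.7 1.5
   vertex 2.5 3.9 3.4
   vertex 2.7 2.1 0.1
  endloop
 endfacet
 facet normal -0.667 -0.333 -0.667
  outer loop
   vertex 2.1 0.5 1.5
   vertex 1.1 1.9 1.8
   vertex 2.7 2.1 0.1
  endloop
 endfacet
 facet normal -0.753 -0.432 -0.497
  outer loop
   vertex 2.1 0.5 1.5
   vertex 1.3 0.4 2.8
   vertex 1.1 1.9 1.8
  endloop
 endfacet
 facet normal 0.844 -0.496 -0.205
  outer loop
   vertex 2.1 0.5 1.5
   vertex 2.7 2.1 0.1
   vertex 2.6 0.4 3.8
  endloop
 endfacet
 facet normal 0.040 -0.998 -0.052
  outer loop
   vertex 2.1 0.5 1.5
   vertex 2.6 0.4 3.8
   vertex 1.3 0.4 2.8
  endloop
 endfacet
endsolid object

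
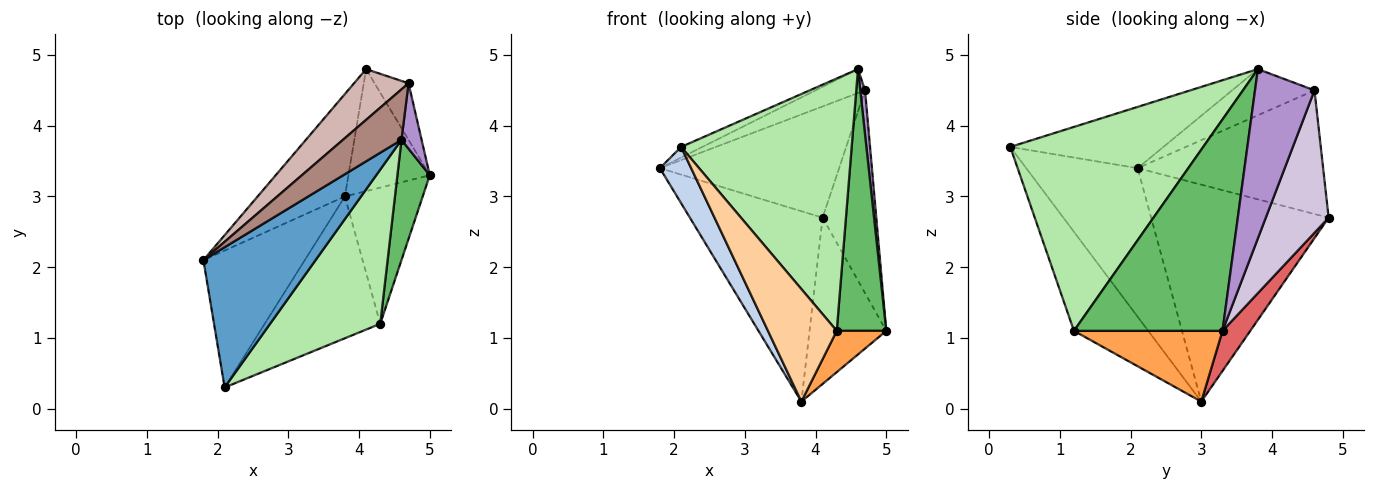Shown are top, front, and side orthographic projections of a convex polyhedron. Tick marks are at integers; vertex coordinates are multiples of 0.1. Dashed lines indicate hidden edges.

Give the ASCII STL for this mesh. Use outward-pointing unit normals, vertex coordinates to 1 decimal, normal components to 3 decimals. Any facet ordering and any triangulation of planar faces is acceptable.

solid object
 facet normal -0.478 0.066 0.876
  outer loop
   vertex 4.6 3.8 4.8
   vertex 1.8 2.1 3.4
   vertex 2.1 0.3 3.7
  endloop
 endfacet
 facet normal -0.805 -0.226 -0.549
  outer loop
   vertex 3.8 3.0 0.1
   vertex 2.1 0.3 3.7
   vertex 1.8 2.1 3.4
  endloop
 endfacet
 facet normal 0.656 -0.219 -0.722
  outer loop
   vertex 4.3 1.2 1.1
   vertex 3.8 3.0 0.1
   vertex 5.0 3.3 1.1
  endloop
 endfacet
 facet normal -0.557 -0.516 -0.650
  outer loop
   vertex 4.3 1.2 1.1
   vertex 2.1 0.3 3.7
   vertex 3.8 3.0 0.1
  endloop
 endfacet
 facet normal 0.939 -0.313 0.144
  outer loop
   vertex 4.3 1.2 1.1
   vertex 5.0 3.3 1.1
   vertex 4.6 3.8 4.8
  endloop
 endfacet
 facet normal 0.694 -0.614 0.375
  outer loop
   vertex 4.3 1.2 1.1
   vertex 4.6 3.8 4.8
   vertex 2.1 0.3 3.7
  endloop
 endfacet
 facet normal 0.280 0.774 -0.568
  outer loop
   vertex 4.1 4.8 2.7
   vertex 5.0 3.3 1.1
   vertex 3.8 3.0 0.1
  endloop
 endfacet
 facet normal -0.762 0.570 -0.307
  outer loop
   vertex 4.1 4.8 2.7
   vertex 3.8 3.0 0.1
   vertex 1.8 2.1 3.4
  endloop
 endfacet
 facet normal 0.990 -0.080 0.118
  outer loop
   vertex 4.7 4.6 4.5
   vertex 4.6 3.8 4.8
   vertex 5.0 3.3 1.1
  endloop
 endfacet
 facet normal 0.748 0.639 -0.178
  outer loop
   vertex 4.7 4.6 4.5
   vertex 5.0 3.3 1.1
   vertex 4.1 4.8 2.7
  endloop
 endfacet
 facet normal -0.580 0.349 0.736
  outer loop
   vertex 4.7 4.6 4.5
   vertex 1.8 2.1 3.4
   vertex 4.6 3.8 4.8
  endloop
 endfacet
 facet normal -0.686 0.662 0.302
  outer loop
   vertex 4.7 4.6 4.5
   vertex 4.1 4.8 2.7
   vertex 1.8 2.1 3.4
  endloop
 endfacet
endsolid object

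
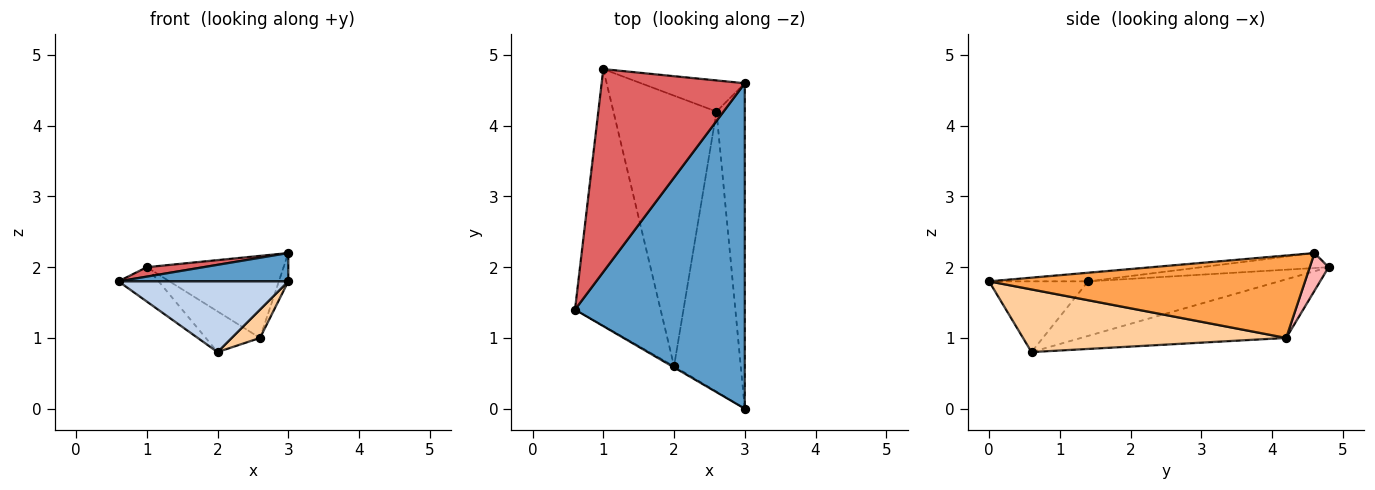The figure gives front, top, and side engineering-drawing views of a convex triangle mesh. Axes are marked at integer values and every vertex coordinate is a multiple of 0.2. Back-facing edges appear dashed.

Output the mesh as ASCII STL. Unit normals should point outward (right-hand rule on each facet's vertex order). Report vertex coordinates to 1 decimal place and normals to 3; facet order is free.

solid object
 facet normal -0.050 -0.087 0.995
  outer loop
   vertex 3.0 0.0 1.8
   vertex 3.0 4.6 2.2
   vertex 0.6 1.4 1.8
  endloop
 endfacet
 facet normal -0.504 -0.864 -0.014
  outer loop
   vertex 2.0 0.6 0.8
   vertex 3.0 0.0 1.8
   vertex 0.6 1.4 1.8
  endloop
 endfacet
 facet normal 0.945 0.028 -0.325
  outer loop
   vertex 2.6 4.2 1.0
   vertex 3.0 4.6 2.2
   vertex 3.0 0.0 1.8
  endloop
 endfacet
 facet normal 0.683 -0.073 -0.727
  outer loop
   vertex 2.6 4.2 1.0
   vertex 3.0 0.0 1.8
   vertex 2.0 0.6 0.8
  endloop
 endfacet
 facet normal -0.534 0.112 -0.838
  outer loop
   vertex 1.0 4.8 2.0
   vertex 2.0 0.6 0.8
   vertex 0.6 1.4 1.8
  endloop
 endfacet
 facet normal -0.490 0.130 -0.862
  outer loop
   vertex 1.0 4.8 2.0
   vertex 2.6 4.2 1.0
   vertex 2.0 0.6 0.8
  endloop
 endfacet
 facet normal -0.104 -0.046 0.994
  outer loop
   vertex 1.0 4.8 2.0
   vertex 0.6 1.4 1.8
   vertex 3.0 4.6 2.2
  endloop
 endfacet
 facet normal 0.128 0.927 -0.352
  outer loop
   vertex 1.0 4.8 2.0
   vertex 3.0 4.6 2.2
   vertex 2.6 4.2 1.0
  endloop
 endfacet
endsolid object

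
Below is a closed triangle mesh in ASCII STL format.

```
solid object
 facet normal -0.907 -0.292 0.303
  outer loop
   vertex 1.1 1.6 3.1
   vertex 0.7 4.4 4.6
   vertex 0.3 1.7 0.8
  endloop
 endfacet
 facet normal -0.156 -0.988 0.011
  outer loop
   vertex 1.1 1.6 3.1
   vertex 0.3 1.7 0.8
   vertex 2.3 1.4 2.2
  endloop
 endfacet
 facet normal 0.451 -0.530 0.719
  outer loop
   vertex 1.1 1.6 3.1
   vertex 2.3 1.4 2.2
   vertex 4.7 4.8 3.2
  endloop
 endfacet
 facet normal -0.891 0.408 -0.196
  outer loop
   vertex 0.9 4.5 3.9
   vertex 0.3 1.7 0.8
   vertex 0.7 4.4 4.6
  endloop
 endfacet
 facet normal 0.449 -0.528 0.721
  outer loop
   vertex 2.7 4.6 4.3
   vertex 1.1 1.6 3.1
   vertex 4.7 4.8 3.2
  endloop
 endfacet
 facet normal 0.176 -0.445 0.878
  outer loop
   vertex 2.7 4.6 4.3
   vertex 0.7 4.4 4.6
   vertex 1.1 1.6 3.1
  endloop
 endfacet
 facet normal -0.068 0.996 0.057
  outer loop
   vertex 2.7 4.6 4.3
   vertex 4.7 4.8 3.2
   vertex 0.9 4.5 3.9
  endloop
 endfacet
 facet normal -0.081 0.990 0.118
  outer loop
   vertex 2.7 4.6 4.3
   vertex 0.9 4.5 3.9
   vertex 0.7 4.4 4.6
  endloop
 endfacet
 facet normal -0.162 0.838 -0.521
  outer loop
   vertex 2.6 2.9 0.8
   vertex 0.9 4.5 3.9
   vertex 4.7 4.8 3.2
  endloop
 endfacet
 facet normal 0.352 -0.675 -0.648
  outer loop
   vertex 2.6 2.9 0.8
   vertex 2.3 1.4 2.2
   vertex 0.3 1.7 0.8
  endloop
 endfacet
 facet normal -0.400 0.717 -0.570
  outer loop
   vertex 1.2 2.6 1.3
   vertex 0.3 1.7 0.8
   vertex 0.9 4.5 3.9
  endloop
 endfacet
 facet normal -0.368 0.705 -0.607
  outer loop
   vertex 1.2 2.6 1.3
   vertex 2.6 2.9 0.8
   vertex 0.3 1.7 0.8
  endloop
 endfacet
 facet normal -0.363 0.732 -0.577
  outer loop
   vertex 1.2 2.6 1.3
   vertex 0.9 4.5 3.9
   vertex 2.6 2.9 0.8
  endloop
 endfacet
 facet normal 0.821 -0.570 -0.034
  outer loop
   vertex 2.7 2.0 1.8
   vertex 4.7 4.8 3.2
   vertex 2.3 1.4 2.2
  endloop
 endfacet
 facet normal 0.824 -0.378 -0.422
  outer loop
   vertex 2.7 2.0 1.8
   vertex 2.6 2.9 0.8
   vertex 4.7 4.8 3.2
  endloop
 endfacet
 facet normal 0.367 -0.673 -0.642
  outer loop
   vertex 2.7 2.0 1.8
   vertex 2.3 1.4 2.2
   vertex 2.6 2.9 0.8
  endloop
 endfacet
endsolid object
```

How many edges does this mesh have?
24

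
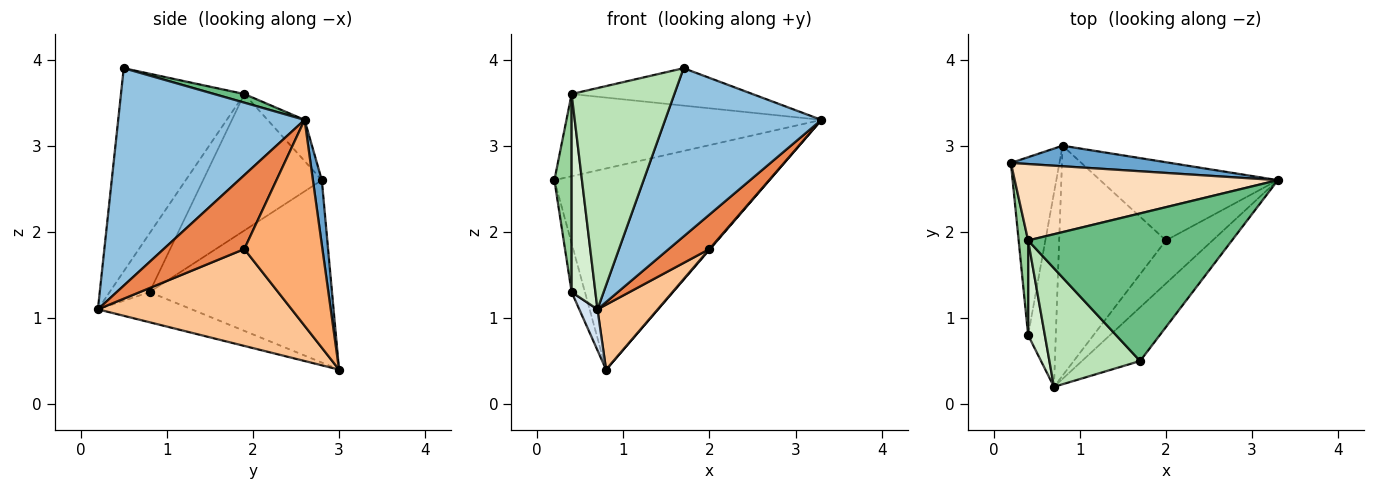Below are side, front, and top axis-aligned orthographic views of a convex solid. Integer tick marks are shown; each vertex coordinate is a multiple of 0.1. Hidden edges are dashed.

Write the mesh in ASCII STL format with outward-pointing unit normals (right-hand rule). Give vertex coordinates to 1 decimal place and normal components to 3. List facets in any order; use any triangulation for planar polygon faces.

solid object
 facet normal 0.041 0.994 0.102
  outer loop
   vertex 0.8 3.0 0.4
   vertex 0.2 2.8 2.6
   vertex 3.3 2.6 3.3
  endloop
 endfacet
 facet normal 0.751 -0.629 -0.201
  outer loop
   vertex 1.7 0.5 3.9
   vertex 0.7 0.2 1.1
   vertex 3.3 2.6 3.3
  endloop
 endfacet
 facet normal -0.964 0.070 -0.257
  outer loop
   vertex 0.4 0.8 1.3
   vertex 0.2 2.8 2.6
   vertex 0.8 3.0 0.4
  endloop
 endfacet
 facet normal -0.729 -0.141 -0.670
  outer loop
   vertex 0.4 0.8 1.3
   vertex 0.8 3.0 0.4
   vertex 0.7 0.2 1.1
  endloop
 endfacet
 facet normal 0.778 -0.393 -0.491
  outer loop
   vertex 2.0 1.9 1.8
   vertex 3.3 2.6 3.3
   vertex 0.7 0.2 1.1
  endloop
 endfacet
 facet normal 0.757 -0.006 -0.653
  outer loop
   vertex 2.0 1.9 1.8
   vertex 0.8 3.0 0.4
   vertex 3.3 2.6 3.3
  endloop
 endfacet
 facet normal 0.658 -0.205 -0.725
  outer loop
   vertex 2.0 1.9 1.8
   vertex 0.7 0.2 1.1
   vertex 0.8 3.0 0.4
  endloop
 endfacet
 facet normal -0.106 0.729 0.677
  outer loop
   vertex 0.4 1.9 3.6
   vertex 3.3 2.6 3.3
   vertex 0.2 2.8 2.6
  endloop
 endfacet
 facet normal 0.041 0.246 0.969
  outer loop
   vertex 0.4 1.9 3.6
   vertex 1.7 0.5 3.9
   vertex 3.3 2.6 3.3
  endloop
 endfacet
 facet normal -0.987 -0.143 0.069
  outer loop
   vertex 0.4 1.9 3.6
   vertex 0.2 2.8 2.6
   vertex 0.4 0.8 1.3
  endloop
 endfacet
 facet normal -0.727 -0.605 0.324
  outer loop
   vertex 0.4 1.9 3.6
   vertex 0.7 0.2 1.1
   vertex 1.7 0.5 3.9
  endloop
 endfacet
 facet normal -0.835 -0.497 0.238
  outer loop
   vertex 0.4 1.9 3.6
   vertex 0.4 0.8 1.3
   vertex 0.7 0.2 1.1
  endloop
 endfacet
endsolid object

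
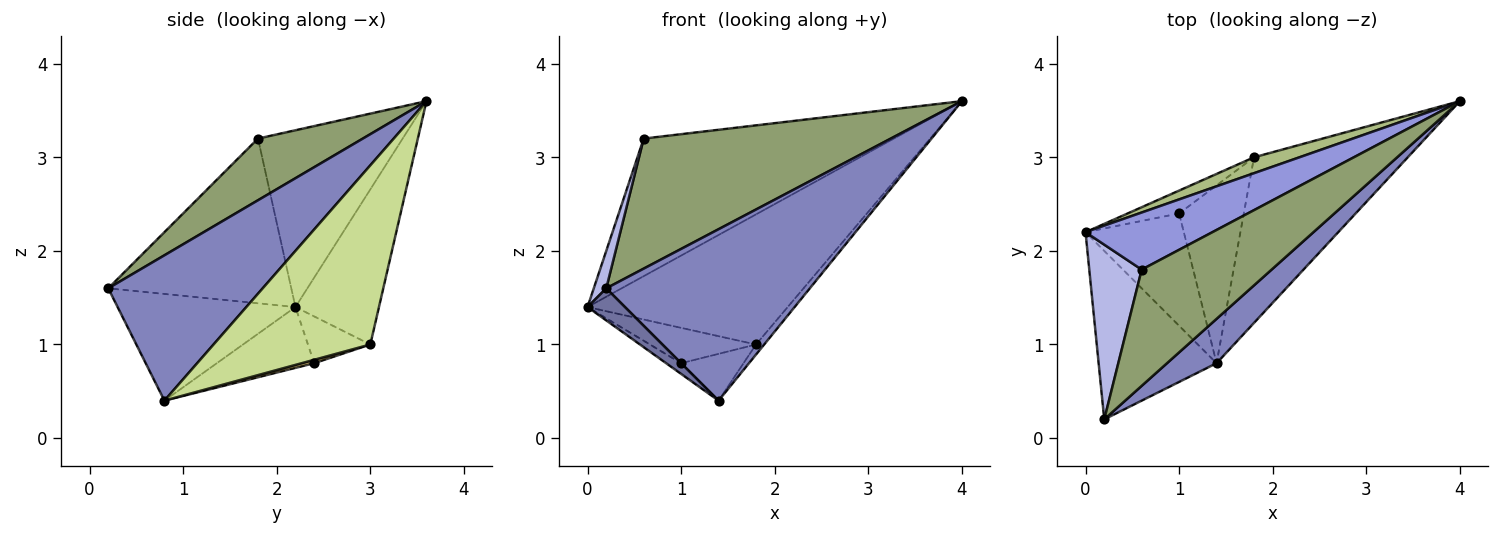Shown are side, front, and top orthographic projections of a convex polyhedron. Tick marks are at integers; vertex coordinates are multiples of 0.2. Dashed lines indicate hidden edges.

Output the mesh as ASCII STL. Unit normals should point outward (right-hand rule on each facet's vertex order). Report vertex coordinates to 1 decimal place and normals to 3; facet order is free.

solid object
 facet normal -0.664 -0.140 -0.734
  outer loop
   vertex 1.4 0.8 0.4
   vertex 0.2 0.2 1.6
   vertex 0.0 2.2 1.4
  endloop
 endfacet
 facet normal 0.592 -0.780 0.202
  outer loop
   vertex 1.4 0.8 0.4
   vertex 4.0 3.6 3.6
   vertex 0.2 0.2 1.6
  endloop
 endfacet
 facet normal -0.471 0.815 0.338
  outer loop
   vertex 0.6 1.8 3.2
   vertex 4.0 3.6 3.6
   vertex 0.0 2.2 1.4
  endloop
 endfacet
 facet normal -0.951 -0.065 0.303
  outer loop
   vertex 0.6 1.8 3.2
   vertex 0.0 2.2 1.4
   vertex 0.2 0.2 1.6
  endloop
 endfacet
 facet normal 0.302 -0.711 0.635
  outer loop
   vertex 0.6 1.8 3.2
   vertex 0.2 0.2 1.6
   vertex 4.0 3.6 3.6
  endloop
 endfacet
 facet normal -0.383 0.917 0.112
  outer loop
   vertex 1.8 3.0 1.0
   vertex 0.0 2.2 1.4
   vertex 4.0 3.6 3.6
  endloop
 endfacet
 facet normal 0.758 0.040 -0.651
  outer loop
   vertex 1.8 3.0 1.0
   vertex 4.0 3.6 3.6
   vertex 1.4 0.8 0.4
  endloop
 endfacet
 facet normal -0.525 0.081 -0.847
  outer loop
   vertex 1.0 2.4 0.8
   vertex 1.4 0.8 0.4
   vertex 0.0 2.2 1.4
  endloop
 endfacet
 facet normal -0.443 0.753 -0.487
  outer loop
   vertex 1.0 2.4 0.8
   vertex 0.0 2.2 1.4
   vertex 1.8 3.0 1.0
  endloop
 endfacet
 facet normal 0.051 0.254 -0.966
  outer loop
   vertex 1.0 2.4 0.8
   vertex 1.8 3.0 1.0
   vertex 1.4 0.8 0.4
  endloop
 endfacet
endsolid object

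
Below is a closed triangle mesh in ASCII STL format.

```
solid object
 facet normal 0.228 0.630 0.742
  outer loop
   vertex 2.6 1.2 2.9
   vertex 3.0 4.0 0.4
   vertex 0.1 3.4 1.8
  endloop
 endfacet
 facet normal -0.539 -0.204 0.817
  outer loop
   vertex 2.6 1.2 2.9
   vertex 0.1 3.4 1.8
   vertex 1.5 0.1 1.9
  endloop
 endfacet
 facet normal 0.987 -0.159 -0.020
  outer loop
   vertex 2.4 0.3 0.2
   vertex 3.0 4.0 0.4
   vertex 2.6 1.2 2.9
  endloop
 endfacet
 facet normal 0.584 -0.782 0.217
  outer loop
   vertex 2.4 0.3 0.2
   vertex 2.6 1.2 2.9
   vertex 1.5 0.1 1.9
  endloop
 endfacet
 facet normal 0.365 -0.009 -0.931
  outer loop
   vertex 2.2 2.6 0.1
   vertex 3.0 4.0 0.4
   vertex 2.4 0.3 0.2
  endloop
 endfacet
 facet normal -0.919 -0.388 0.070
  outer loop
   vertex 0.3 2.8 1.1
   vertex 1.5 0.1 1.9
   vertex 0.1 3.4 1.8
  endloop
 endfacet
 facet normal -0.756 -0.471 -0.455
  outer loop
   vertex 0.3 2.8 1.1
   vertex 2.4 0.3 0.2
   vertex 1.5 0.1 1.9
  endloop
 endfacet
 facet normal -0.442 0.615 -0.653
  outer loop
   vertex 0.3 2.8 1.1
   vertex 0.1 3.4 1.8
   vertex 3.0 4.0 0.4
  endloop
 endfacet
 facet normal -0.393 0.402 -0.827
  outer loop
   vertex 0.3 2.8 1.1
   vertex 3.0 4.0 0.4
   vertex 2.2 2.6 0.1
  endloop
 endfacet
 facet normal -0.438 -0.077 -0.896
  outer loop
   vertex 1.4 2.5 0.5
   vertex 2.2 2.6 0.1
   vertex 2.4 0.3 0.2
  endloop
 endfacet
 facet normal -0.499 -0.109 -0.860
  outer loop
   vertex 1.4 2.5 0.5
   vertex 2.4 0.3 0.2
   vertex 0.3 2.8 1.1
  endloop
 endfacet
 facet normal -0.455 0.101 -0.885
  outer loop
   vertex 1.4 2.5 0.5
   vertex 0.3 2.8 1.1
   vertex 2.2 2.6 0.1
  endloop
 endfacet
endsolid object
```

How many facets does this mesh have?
12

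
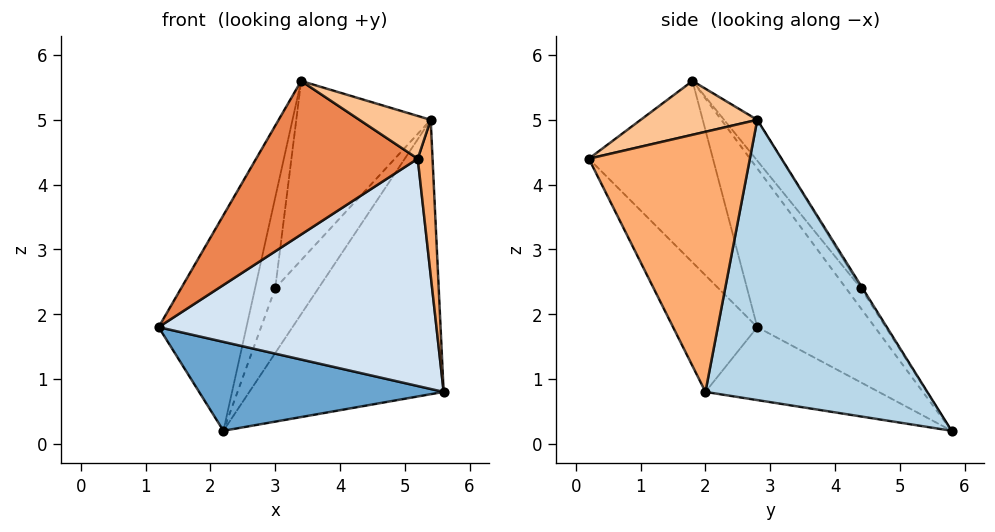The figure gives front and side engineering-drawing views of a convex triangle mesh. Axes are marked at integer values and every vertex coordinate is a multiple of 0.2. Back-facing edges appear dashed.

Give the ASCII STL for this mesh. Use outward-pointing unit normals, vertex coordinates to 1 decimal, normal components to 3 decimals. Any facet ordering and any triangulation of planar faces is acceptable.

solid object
 facet normal -0.270 -0.381 -0.884
  outer loop
   vertex 2.2 5.8 0.2
   vertex 5.6 2.0 0.8
   vertex 1.2 2.8 1.8
  endloop
 endfacet
 facet normal -0.681 0.508 0.528
  outer loop
   vertex 3.4 1.8 5.6
   vertex 2.2 5.8 0.2
   vertex 1.2 2.8 1.8
  endloop
 endfacet
 facet normal 0.749 0.656 -0.089
  outer loop
   vertex 5.4 2.8 5.0
   vertex 5.6 2.0 0.8
   vertex 2.2 5.8 0.2
  endloop
 endfacet
 facet normal -0.258 -0.852 -0.455
  outer loop
   vertex 5.2 0.2 4.4
   vertex 1.2 2.8 1.8
   vertex 5.6 2.0 0.8
  endloop
 endfacet
 facet normal -0.603 -0.785 0.142
  outer loop
   vertex 5.2 0.2 4.4
   vertex 3.4 1.8 5.6
   vertex 1.2 2.8 1.8
  endloop
 endfacet
 facet normal 0.994 -0.091 0.065
  outer loop
   vertex 5.2 0.2 4.4
   vertex 5.6 2.0 0.8
   vertex 5.4 2.8 5.0
  endloop
 endfacet
 facet normal 0.385 -0.236 0.892
  outer loop
   vertex 5.2 0.2 4.4
   vertex 5.4 2.8 5.0
   vertex 3.4 1.8 5.6
  endloop
 endfacet
 facet normal -0.480 0.650 0.589
  outer loop
   vertex 3.0 4.4 2.4
   vertex 2.2 5.8 0.2
   vertex 3.4 1.8 5.6
  endloop
 endfacet
 facet normal -0.031 0.838 0.545
  outer loop
   vertex 3.0 4.4 2.4
   vertex 5.4 2.8 5.0
   vertex 2.2 5.8 0.2
  endloop
 endfacet
 facet normal -0.186 0.751 0.634
  outer loop
   vertex 3.0 4.4 2.4
   vertex 3.4 1.8 5.6
   vertex 5.4 2.8 5.0
  endloop
 endfacet
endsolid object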